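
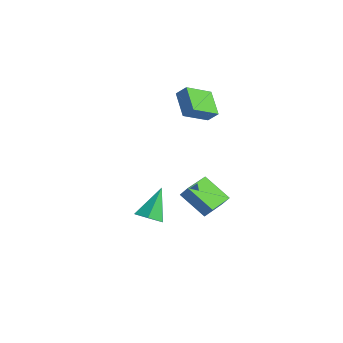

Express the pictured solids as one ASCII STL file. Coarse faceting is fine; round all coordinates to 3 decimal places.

solid 
facet normal -0.822 -0.124 0.555
outer loop
vertex 0.694 1.144 -2.443
vertex 0.287 3.011 -2.628
vertex 0.245 0.977 -3.145
endloop
endfacet
facet normal 0.212 -0.973 0.096
outer loop
vertex 1.913 1.229 -4.272
vertex 0.694 1.144 -2.443
vertex 0.245 0.977 -3.145
endloop
endfacet
facet normal -0.822 -0.124 0.556
outer loop
vertex 0.245 0.977 -3.145
vertex 0.287 3.011 -2.628
vertex -0.163 2.844 -3.33
endloop
endfacet
facet normal -0.528 -0.197 -0.826
outer loop
vertex -0.163 2.844 -3.33
vertex 1.913 1.229 -4.272
vertex 0.245 0.977 -3.145
endloop
endfacet
facet normal 0.528 0.197 0.826
outer loop
vertex 0.694 1.144 -2.443
vertex 1.955 3.263 -3.755
vertex 0.287 3.011 -2.628
endloop
endfacet
facet normal 0.212 -0.973 0.096
outer loop
vertex 2.363 1.396 -3.57
vertex 0.694 1.144 -2.443
vertex 1.913 1.229 -4.272
endloop
endfacet
facet normal 0.528 0.197 0.826
outer loop
vertex 2.363 1.396 -3.57
vertex 1.955 3.263 -3.755
vertex 0.694 1.144 -2.443
endloop
endfacet
facet normal -0.212 0.973 -0.096
outer loop
vertex 0.287 3.011 -2.628
vertex 1.955 3.263 -3.755
vertex -0.163 2.844 -3.33
endloop
endfacet
facet normal -0.528 -0.197 -0.826
outer loop
vertex 1.506 3.096 -4.457
vertex 1.913 1.229 -4.272
vertex -0.163 2.844 -3.33
endloop
endfacet
facet normal -0.212 0.973 -0.096
outer loop
vertex -0.163 2.844 -3.33
vertex 1.955 3.263 -3.755
vertex 1.506 3.096 -4.457
endloop
endfacet
facet normal 0.822 0.124 -0.556
outer loop
vertex 1.506 3.096 -4.457
vertex 2.363 1.396 -3.57
vertex 1.913 1.229 -4.272
endloop
endfacet
facet normal 0.822 0.125 -0.555
outer loop
vertex 1.955 3.263 -3.755
vertex 2.363 1.396 -3.57
vertex 1.506 3.096 -4.457
endloop
endfacet
facet normal 0.167 -0.650 -0.741
outer loop
vertex 3.184 -3.424 -1.519
vertex 2.278 -3.558 -1.606
vertex 2.694 -2.897 -2.092
endloop
endfacet
facet normal 0.717 0.696 0.027
outer loop
vertex 3.184 -3.424 -1.519
vertex 2.694 -2.897 -2.092
vertex 1.922 -2.182 -0.034
endloop
endfacet
facet normal 0.167 -0.650 -0.741
outer loop
vertex 2.694 -2.897 -2.092
vertex 2.278 -3.558 -1.606
vertex 1.788 -3.031 -2.179
endloop
endfacet
facet normal -0.102 0.927 -0.361
outer loop
vertex 2.694 -2.897 -2.092
vertex 1.788 -3.031 -2.179
vertex 1.922 -2.182 -0.034
endloop
endfacet
facet normal 0.168 -0.650 -0.741
outer loop
vertex 1.788 -3.031 -2.179
vertex 2.278 -3.558 -1.606
vertex 1.372 -3.692 -1.694
endloop
endfacet
facet normal -0.879 0.460 -0.127
outer loop
vertex 1.788 -3.031 -2.179
vertex 1.372 -3.692 -1.694
vertex 1.922 -2.182 -0.034
endloop
endfacet
facet normal 0.168 -0.649 -0.742
outer loop
vertex 1.372 -3.692 -1.694
vertex 2.278 -3.558 -1.606
vertex 1.862 -4.22 -1.121
endloop
endfacet
facet normal -0.836 -0.239 0.494
outer loop
vertex 1.372 -3.692 -1.694
vertex 1.862 -4.22 -1.121
vertex 1.922 -2.182 -0.034
endloop
endfacet
facet normal 0.167 -0.649 -0.742
outer loop
vertex 1.862 -4.22 -1.121
vertex 2.278 -3.558 -1.606
vertex 2.768 -4.086 -1.034
endloop
endfacet
facet normal -0.015 -0.470 0.882
outer loop
vertex 1.862 -4.22 -1.121
vertex 2.768 -4.086 -1.034
vertex 1.922 -2.182 -0.034
endloop
endfacet
facet normal 0.167 -0.649 -0.742
outer loop
vertex 2.768 -4.086 -1.034
vertex 2.278 -3.558 -1.606
vertex 3.184 -3.424 -1.519
endloop
endfacet
facet normal 0.761 -0.003 0.649
outer loop
vertex 2.768 -4.086 -1.034
vertex 3.184 -3.424 -1.519
vertex 1.922 -2.182 -0.034
endloop
endfacet
facet normal -0.746 0.462 0.480
outer loop
vertex -1.176 2.124 4.111
vertex -0.606 2.366 4.764
vertex -0.781 3.738 3.169
endloop
endfacet
facet normal -0.633 -0.269 -0.726
outer loop
vertex 0.546 2.914 2.316
vertex -1.176 2.124 4.111
vertex -0.781 3.738 3.169
endloop
endfacet
facet normal -0.745 0.463 0.480
outer loop
vertex -0.781 3.738 3.169
vertex -0.606 2.366 4.764
vertex -0.211 3.979 3.822
endloop
endfacet
facet normal 0.208 0.845 -0.493
outer loop
vertex -0.211 3.979 3.822
vertex 0.546 2.914 2.316
vertex -0.781 3.738 3.169
endloop
endfacet
facet normal -0.207 -0.845 0.494
outer loop
vertex -1.176 2.124 4.111
vertex 0.721 1.542 3.911
vertex -0.606 2.366 4.764
endloop
endfacet
facet normal -0.633 -0.269 -0.726
outer loop
vertex 0.151 1.301 3.258
vertex -1.176 2.124 4.111
vertex 0.546 2.914 2.316
endloop
endfacet
facet normal -0.207 -0.845 0.493
outer loop
vertex 0.151 1.301 3.258
vertex 0.721 1.542 3.911
vertex -1.176 2.124 4.111
endloop
endfacet
facet normal 0.633 0.269 0.726
outer loop
vertex -0.606 2.366 4.764
vertex 0.721 1.542 3.911
vertex -0.211 3.979 3.822
endloop
endfacet
facet normal 0.207 0.845 -0.494
outer loop
vertex 1.116 3.156 2.969
vertex 0.546 2.914 2.316
vertex -0.211 3.979 3.822
endloop
endfacet
facet normal 0.633 0.269 0.726
outer loop
vertex -0.211 3.979 3.822
vertex 0.721 1.542 3.911
vertex 1.116 3.156 2.969
endloop
endfacet
facet normal 0.746 -0.463 -0.479
outer loop
vertex 1.116 3.156 2.969
vertex 0.151 1.301 3.258
vertex 0.546 2.914 2.316
endloop
endfacet
facet normal 0.745 -0.463 -0.480
outer loop
vertex 0.721 1.542 3.911
vertex 0.151 1.301 3.258
vertex 1.116 3.156 2.969
endloop
endfacet

endsolid


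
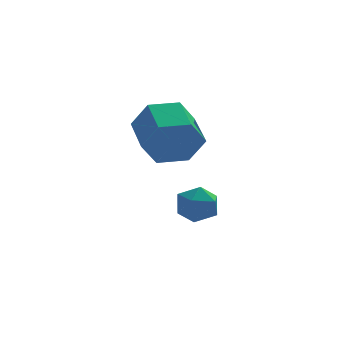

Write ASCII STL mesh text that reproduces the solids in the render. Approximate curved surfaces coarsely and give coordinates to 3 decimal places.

solid 
facet normal -0.305 0.494 0.814
outer loop
vertex -3.066 -1.513 -2.376
vertex -3.618 -2.048 -2.258
vertex -2.914 -2.139 -1.939
endloop
endfacet
facet normal 0.395 0.588 0.706
outer loop
vertex -3.066 -1.513 -2.376
vertex -2.914 -2.139 -1.939
vertex -2.385 -1.882 -2.449
endloop
endfacet
facet normal 0.480 0.875 0.059
outer loop
vertex -3.066 -1.513 -2.376
vertex -2.385 -1.882 -2.449
vertex -2.762 -1.632 -3.082
endloop
endfacet
facet normal -0.166 0.958 -0.233
outer loop
vertex -3.066 -1.513 -2.376
vertex -2.762 -1.632 -3.082
vertex -3.524 -1.735 -2.964
endloop
endfacet
facet normal -0.650 0.723 0.234
outer loop
vertex -3.066 -1.513 -2.376
vertex -3.524 -1.735 -2.964
vertex -3.618 -2.048 -2.258
endloop
endfacet
facet normal 0.706 -0.054 0.706
outer loop
vertex -2.385 -1.882 -2.449
vertex -2.914 -2.139 -1.939
vertex -2.516 -2.645 -2.376
endloop
endfacet
facet normal -0.426 -0.207 0.881
outer loop
vertex -2.914 -2.139 -1.939
vertex -3.618 -2.048 -2.258
vertex -3.278 -2.748 -2.258
endloop
endfacet
facet normal -0.985 0.163 -0.059
outer loop
vertex -3.618 -2.048 -2.258
vertex -3.524 -1.735 -2.964
vertex -3.655 -2.498 -2.891
endloop
endfacet
facet normal -0.200 0.546 -0.814
outer loop
vertex -3.524 -1.735 -2.964
vertex -2.762 -1.632 -3.082
vertex -3.126 -2.241 -3.401
endloop
endfacet
facet normal 0.845 0.411 -0.341
outer loop
vertex -2.762 -1.632 -3.082
vertex -2.385 -1.882 -2.449
vertex -2.422 -2.332 -3.082
endloop
endfacet
facet normal 0.166 -0.958 0.233
outer loop
vertex -2.974 -2.867 -2.964
vertex -2.516 -2.645 -2.376
vertex -3.278 -2.748 -2.258
endloop
endfacet
facet normal -0.480 -0.875 -0.059
outer loop
vertex -2.974 -2.867 -2.964
vertex -3.278 -2.748 -2.258
vertex -3.655 -2.498 -2.891
endloop
endfacet
facet normal -0.395 -0.588 -0.706
outer loop
vertex -2.974 -2.867 -2.964
vertex -3.655 -2.498 -2.891
vertex -3.126 -2.241 -3.401
endloop
endfacet
facet normal 0.305 -0.494 -0.814
outer loop
vertex -2.974 -2.867 -2.964
vertex -3.126 -2.241 -3.401
vertex -2.422 -2.332 -3.082
endloop
endfacet
facet normal 0.650 -0.723 -0.234
outer loop
vertex -2.974 -2.867 -2.964
vertex -2.422 -2.332 -3.082
vertex -2.516 -2.645 -2.376
endloop
endfacet
facet normal 0.200 -0.546 0.814
outer loop
vertex -3.278 -2.748 -2.258
vertex -2.516 -2.645 -2.376
vertex -2.914 -2.139 -1.939
endloop
endfacet
facet normal -0.845 -0.411 0.341
outer loop
vertex -3.655 -2.498 -2.891
vertex -3.278 -2.748 -2.258
vertex -3.618 -2.048 -2.258
endloop
endfacet
facet normal -0.706 0.054 -0.706
outer loop
vertex -3.126 -2.241 -3.401
vertex -3.655 -2.498 -2.891
vertex -3.524 -1.735 -2.964
endloop
endfacet
facet normal 0.426 0.207 -0.881
outer loop
vertex -2.422 -2.332 -3.082
vertex -3.126 -2.241 -3.401
vertex -2.762 -1.632 -3.082
endloop
endfacet
facet normal 0.985 -0.163 0.059
outer loop
vertex -2.516 -2.645 -2.376
vertex -2.422 -2.332 -3.082
vertex -2.385 -1.882 -2.449
endloop
endfacet
facet normal 0.143 -0.945 -0.295
outer loop
vertex -3.352 -3.658 1.234
vertex -3.854 -3.474 0.4
vertex -2.874 -3.335 0.43
endloop
endfacet
facet normal 0.864 -0.026 0.503
outer loop
vertex -3.352 -3.658 1.234
vertex -2.874 -3.335 0.43
vertex -3.565 -2.25 1.673
endloop
endfacet
facet normal 0.864 -0.026 0.503
outer loop
vertex -3.565 -2.25 1.673
vertex -2.874 -3.335 0.43
vertex -3.087 -1.927 0.869
endloop
endfacet
facet normal -0.143 0.945 0.295
outer loop
vertex -3.565 -2.25 1.673
vertex -3.087 -1.927 0.869
vertex -4.066 -2.066 0.84
endloop
endfacet
facet normal 0.143 -0.945 -0.294
outer loop
vertex -2.874 -3.335 0.43
vertex -3.854 -3.474 0.4
vertex -3.375 -3.151 -0.404
endloop
endfacet
facet normal 0.851 0.269 -0.452
outer loop
vertex -2.874 -3.335 0.43
vertex -3.375 -3.151 -0.404
vertex -3.087 -1.927 0.869
endloop
endfacet
facet normal 0.851 0.269 -0.452
outer loop
vertex -3.087 -1.927 0.869
vertex -3.375 -3.151 -0.404
vertex -3.588 -1.743 0.035
endloop
endfacet
facet normal -0.143 0.945 0.294
outer loop
vertex -3.087 -1.927 0.869
vertex -3.588 -1.743 0.035
vertex -4.066 -2.066 0.84
endloop
endfacet
facet normal 0.143 -0.945 -0.295
outer loop
vertex -3.375 -3.151 -0.404
vertex -3.854 -3.474 0.4
vertex -4.355 -3.29 -0.433
endloop
endfacet
facet normal -0.014 0.296 -0.955
outer loop
vertex -3.375 -3.151 -0.404
vertex -4.355 -3.29 -0.433
vertex -3.588 -1.743 0.035
endloop
endfacet
facet normal -0.014 0.296 -0.955
outer loop
vertex -3.588 -1.743 0.035
vertex -4.355 -3.29 -0.433
vertex -4.568 -1.882 0.006
endloop
endfacet
facet normal -0.143 0.945 0.294
outer loop
vertex -3.588 -1.743 0.035
vertex -4.568 -1.882 0.006
vertex -4.066 -2.066 0.84
endloop
endfacet
facet normal 0.143 -0.945 -0.295
outer loop
vertex -4.355 -3.29 -0.433
vertex -3.854 -3.474 0.4
vertex -4.833 -3.613 0.371
endloop
endfacet
facet normal -0.864 0.026 -0.503
outer loop
vertex -4.355 -3.29 -0.433
vertex -4.833 -3.613 0.371
vertex -4.568 -1.882 0.006
endloop
endfacet
facet normal -0.864 0.026 -0.503
outer loop
vertex -4.568 -1.882 0.006
vertex -4.833 -3.613 0.371
vertex -5.046 -2.205 0.81
endloop
endfacet
facet normal -0.143 0.945 0.295
outer loop
vertex -4.568 -1.882 0.006
vertex -5.046 -2.205 0.81
vertex -4.066 -2.066 0.84
endloop
endfacet
facet normal 0.143 -0.945 -0.294
outer loop
vertex -4.833 -3.613 0.371
vertex -3.854 -3.474 0.4
vertex -4.332 -3.797 1.205
endloop
endfacet
facet normal -0.851 -0.269 0.452
outer loop
vertex -4.833 -3.613 0.371
vertex -4.332 -3.797 1.205
vertex -5.046 -2.205 0.81
endloop
endfacet
facet normal -0.851 -0.269 0.452
outer loop
vertex -5.046 -2.205 0.81
vertex -4.332 -3.797 1.205
vertex -4.545 -2.389 1.644
endloop
endfacet
facet normal -0.143 0.945 0.294
outer loop
vertex -5.046 -2.205 0.81
vertex -4.545 -2.389 1.644
vertex -4.066 -2.066 0.84
endloop
endfacet
facet normal 0.143 -0.945 -0.294
outer loop
vertex -4.332 -3.797 1.205
vertex -3.854 -3.474 0.4
vertex -3.352 -3.658 1.234
endloop
endfacet
facet normal 0.014 -0.296 0.955
outer loop
vertex -4.332 -3.797 1.205
vertex -3.352 -3.658 1.234
vertex -4.545 -2.389 1.644
endloop
endfacet
facet normal 0.014 -0.296 0.955
outer loop
vertex -4.545 -2.389 1.644
vertex -3.352 -3.658 1.234
vertex -3.565 -2.25 1.673
endloop
endfacet
facet normal -0.143 0.945 0.295
outer loop
vertex -4.545 -2.389 1.644
vertex -3.565 -2.25 1.673
vertex -4.066 -2.066 0.84
endloop
endfacet

endsolid


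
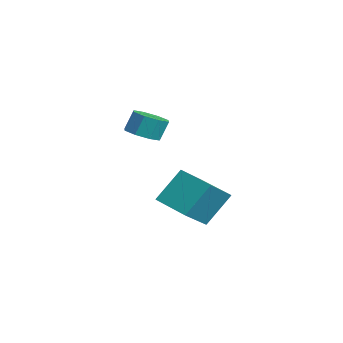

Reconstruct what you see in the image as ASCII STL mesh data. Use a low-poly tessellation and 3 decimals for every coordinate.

solid 
facet normal -0.846 -0.459 0.272
outer loop
vertex 2.035 3.314 2.446
vertex 0.978 4.609 1.346
vertex 2.179 2.158 0.945
endloop
endfacet
facet normal 0.528 -0.648 0.549
outer loop
vertex 3.642 2.951 0.474
vertex 2.035 3.314 2.446
vertex 2.179 2.158 0.945
endloop
endfacet
facet normal -0.846 -0.459 0.273
outer loop
vertex 2.179 2.158 0.945
vertex 0.978 4.609 1.346
vertex 1.122 3.452 -0.154
endloop
endfacet
facet normal 0.076 -0.609 -0.790
outer loop
vertex 1.122 3.452 -0.154
vertex 3.642 2.951 0.474
vertex 2.179 2.158 0.945
endloop
endfacet
facet normal -0.076 0.609 0.790
outer loop
vertex 2.035 3.314 2.446
vertex 2.441 5.402 0.875
vertex 0.978 4.609 1.346
endloop
endfacet
facet normal 0.528 -0.647 0.550
outer loop
vertex 3.498 4.108 1.974
vertex 2.035 3.314 2.446
vertex 3.642 2.951 0.474
endloop
endfacet
facet normal -0.076 0.609 0.790
outer loop
vertex 3.498 4.108 1.974
vertex 2.441 5.402 0.875
vertex 2.035 3.314 2.446
endloop
endfacet
facet normal -0.528 0.647 -0.550
outer loop
vertex 0.978 4.609 1.346
vertex 2.441 5.402 0.875
vertex 1.122 3.452 -0.154
endloop
endfacet
facet normal 0.076 -0.609 -0.790
outer loop
vertex 2.585 4.246 -0.626
vertex 3.642 2.951 0.474
vertex 1.122 3.452 -0.154
endloop
endfacet
facet normal -0.529 0.647 -0.549
outer loop
vertex 1.122 3.452 -0.154
vertex 2.441 5.402 0.875
vertex 2.585 4.246 -0.626
endloop
endfacet
facet normal 0.846 0.459 -0.273
outer loop
vertex 2.585 4.246 -0.626
vertex 3.498 4.108 1.974
vertex 3.642 2.951 0.474
endloop
endfacet
facet normal 0.846 0.459 -0.273
outer loop
vertex 2.441 5.402 0.875
vertex 3.498 4.108 1.974
vertex 2.585 4.246 -0.626
endloop
endfacet
facet normal 0.035 -0.389 -0.921
outer loop
vertex -1.92 2.593 3.278
vertex -2.58 3.12 3.03
vertex -1.702 3.183 3.037
endloop
endfacet
facet normal 0.946 -0.285 0.157
outer loop
vertex -1.92 2.593 3.278
vertex -1.702 3.183 3.037
vertex -1.96 3.034 4.318
endloop
endfacet
facet normal 0.946 -0.285 0.157
outer loop
vertex -1.96 3.034 4.318
vertex -1.702 3.183 3.037
vertex -1.742 3.624 4.076
endloop
endfacet
facet normal -0.035 0.390 0.920
outer loop
vertex -1.96 3.034 4.318
vertex -1.742 3.624 4.076
vertex -2.62 3.56 4.07
endloop
endfacet
facet normal 0.035 -0.390 -0.920
outer loop
vertex -1.702 3.183 3.037
vertex -2.58 3.12 3.03
vertex -1.999 3.736 2.791
endloop
endfacet
facet normal 0.897 0.418 -0.143
outer loop
vertex -1.702 3.183 3.037
vertex -1.999 3.736 2.791
vertex -1.742 3.624 4.076
endloop
endfacet
facet normal 0.897 0.418 -0.143
outer loop
vertex -1.742 3.624 4.076
vertex -1.999 3.736 2.791
vertex -2.039 4.177 3.831
endloop
endfacet
facet normal -0.035 0.389 0.921
outer loop
vertex -1.742 3.624 4.076
vertex -2.039 4.177 3.831
vertex -2.62 3.56 4.07
endloop
endfacet
facet normal 0.035 -0.390 -0.920
outer loop
vertex -1.999 3.736 2.791
vertex -2.58 3.12 3.03
vertex -2.636 3.927 2.686
endloop
endfacet
facet normal 0.322 0.876 -0.359
outer loop
vertex -1.999 3.736 2.791
vertex -2.636 3.927 2.686
vertex -2.039 4.177 3.831
endloop
endfacet
facet normal 0.322 0.876 -0.359
outer loop
vertex -2.039 4.177 3.831
vertex -2.636 3.927 2.686
vertex -2.676 4.368 3.725
endloop
endfacet
facet normal -0.036 0.390 0.920
outer loop
vertex -2.039 4.177 3.831
vertex -2.676 4.368 3.725
vertex -2.62 3.56 4.07
endloop
endfacet
facet normal 0.035 -0.390 -0.920
outer loop
vertex -2.636 3.927 2.686
vertex -2.58 3.12 3.03
vertex -3.24 3.646 2.782
endloop
endfacet
facet normal -0.440 0.821 -0.365
outer loop
vertex -2.636 3.927 2.686
vertex -3.24 3.646 2.782
vertex -2.676 4.368 3.725
endloop
endfacet
facet normal -0.440 0.820 -0.365
outer loop
vertex -2.676 4.368 3.725
vertex -3.24 3.646 2.782
vertex -3.28 4.087 3.822
endloop
endfacet
facet normal -0.034 0.390 0.920
outer loop
vertex -2.676 4.368 3.725
vertex -3.28 4.087 3.822
vertex -2.62 3.56 4.07
endloop
endfacet
facet normal 0.035 -0.390 -0.920
outer loop
vertex -3.24 3.646 2.782
vertex -2.58 3.12 3.03
vertex -3.458 3.056 3.024
endloop
endfacet
facet normal -0.946 0.285 -0.157
outer loop
vertex -3.24 3.646 2.782
vertex -3.458 3.056 3.024
vertex -3.28 4.087 3.822
endloop
endfacet
facet normal -0.945 0.285 -0.157
outer loop
vertex -3.28 4.087 3.822
vertex -3.458 3.056 3.024
vertex -3.498 3.497 4.063
endloop
endfacet
facet normal -0.035 0.389 0.921
outer loop
vertex -3.28 4.087 3.822
vertex -3.498 3.497 4.063
vertex -2.62 3.56 4.07
endloop
endfacet
facet normal 0.035 -0.389 -0.921
outer loop
vertex -3.458 3.056 3.024
vertex -2.58 3.12 3.03
vertex -3.161 2.503 3.269
endloop
endfacet
facet normal -0.897 -0.418 0.143
outer loop
vertex -3.458 3.056 3.024
vertex -3.161 2.503 3.269
vertex -3.498 3.497 4.063
endloop
endfacet
facet normal -0.897 -0.418 0.143
outer loop
vertex -3.498 3.497 4.063
vertex -3.161 2.503 3.269
vertex -3.201 2.944 4.309
endloop
endfacet
facet normal -0.035 0.390 0.920
outer loop
vertex -3.498 3.497 4.063
vertex -3.201 2.944 4.309
vertex -2.62 3.56 4.07
endloop
endfacet
facet normal 0.036 -0.390 -0.920
outer loop
vertex -3.161 2.503 3.269
vertex -2.58 3.12 3.03
vertex -2.524 2.312 3.375
endloop
endfacet
facet normal -0.322 -0.876 0.359
outer loop
vertex -3.161 2.503 3.269
vertex -2.524 2.312 3.375
vertex -3.201 2.944 4.309
endloop
endfacet
facet normal -0.322 -0.876 0.359
outer loop
vertex -3.201 2.944 4.309
vertex -2.524 2.312 3.375
vertex -2.564 2.753 4.414
endloop
endfacet
facet normal -0.035 0.390 0.920
outer loop
vertex -3.201 2.944 4.309
vertex -2.564 2.753 4.414
vertex -2.62 3.56 4.07
endloop
endfacet
facet normal 0.034 -0.390 -0.920
outer loop
vertex -2.524 2.312 3.375
vertex -2.58 3.12 3.03
vertex -1.92 2.593 3.278
endloop
endfacet
facet normal 0.440 -0.820 0.365
outer loop
vertex -2.524 2.312 3.375
vertex -1.92 2.593 3.278
vertex -2.564 2.753 4.414
endloop
endfacet
facet normal 0.440 -0.821 0.365
outer loop
vertex -2.564 2.753 4.414
vertex -1.92 2.593 3.278
vertex -1.96 3.034 4.318
endloop
endfacet
facet normal -0.035 0.390 0.920
outer loop
vertex -2.564 2.753 4.414
vertex -1.96 3.034 4.318
vertex -2.62 3.56 4.07
endloop
endfacet

endsolid


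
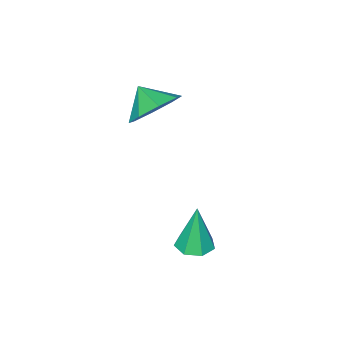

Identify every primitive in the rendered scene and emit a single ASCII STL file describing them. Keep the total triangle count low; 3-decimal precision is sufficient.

solid 
facet normal 0.006 0.782 -0.623
outer loop
vertex 2.469 0.538 1.516
vertex 2.073 -0.066 0.754
vertex 1.666 0.539 1.51
endloop
endfacet
facet normal -0.008 -0.045 0.999
outer loop
vertex 2.469 0.538 1.516
vertex 1.666 0.539 1.51
vertex 2.067 -0.934 1.446
endloop
endfacet
facet normal 0.005 0.782 -0.623
outer loop
vertex 1.666 0.539 1.51
vertex 2.073 -0.066 0.754
vertex 1.101 0.185 1.061
endloop
endfacet
facet normal -0.539 -0.182 0.822
outer loop
vertex 1.666 0.539 1.51
vertex 1.101 0.185 1.061
vertex 2.067 -0.934 1.446
endloop
endfacet
facet normal 0.005 0.782 -0.624
outer loop
vertex 1.101 0.185 1.061
vertex 2.073 -0.066 0.754
vertex 1.105 -0.316 0.433
endloop
endfacet
facet normal -0.756 -0.514 0.405
outer loop
vertex 1.101 0.185 1.061
vertex 1.105 -0.316 0.433
vertex 2.067 -0.934 1.446
endloop
endfacet
facet normal 0.004 0.783 -0.623
outer loop
vertex 1.105 -0.316 0.433
vertex 2.073 -0.066 0.754
vertex 1.676 -0.67 -0.008
endloop
endfacet
facet normal -0.533 -0.846 -0.010
outer loop
vertex 1.105 -0.316 0.433
vertex 1.676 -0.67 -0.008
vertex 2.067 -0.934 1.446
endloop
endfacet
facet normal 0.005 0.782 -0.623
outer loop
vertex 1.676 -0.67 -0.008
vertex 2.073 -0.066 0.754
vertex 2.48 -0.67 -0.002
endloop
endfacet
facet normal 0.001 -0.984 -0.179
outer loop
vertex 1.676 -0.67 -0.008
vertex 2.48 -0.67 -0.002
vertex 2.067 -0.934 1.446
endloop
endfacet
facet normal 0.006 0.783 -0.622
outer loop
vertex 2.48 -0.67 -0.002
vertex 2.073 -0.066 0.754
vertex 3.045 -0.317 0.447
endloop
endfacet
facet normal 0.531 -0.847 -0.003
outer loop
vertex 2.48 -0.67 -0.002
vertex 3.045 -0.317 0.447
vertex 2.067 -0.934 1.446
endloop
endfacet
facet normal 0.005 0.782 -0.623
outer loop
vertex 3.045 -0.317 0.447
vertex 2.073 -0.066 0.754
vertex 3.041 0.184 1.076
endloop
endfacet
facet normal 0.749 -0.515 0.415
outer loop
vertex 3.045 -0.317 0.447
vertex 3.041 0.184 1.076
vertex 2.067 -0.934 1.446
endloop
endfacet
facet normal 0.005 0.782 -0.623
outer loop
vertex 3.041 0.184 1.076
vertex 2.073 -0.066 0.754
vertex 2.469 0.538 1.516
endloop
endfacet
facet normal 0.526 -0.183 0.831
outer loop
vertex 3.041 0.184 1.076
vertex 2.469 0.538 1.516
vertex 2.067 -0.934 1.446
endloop
endfacet
facet normal 0.059 0.006 -0.998
outer loop
vertex 3.639 2.994 -3.982
vertex 2.966 2.806 -4.023
vertex 3.239 3.45 -4.003
endloop
endfacet
facet normal 0.691 0.623 0.366
outer loop
vertex 3.639 2.994 -3.982
vertex 3.239 3.45 -4.003
vertex 2.854 2.794 -2.157
endloop
endfacet
facet normal 0.059 0.006 -0.998
outer loop
vertex 3.239 3.45 -4.003
vertex 2.966 2.806 -4.023
vertex 2.633 3.421 -4.039
endloop
endfacet
facet normal -0.064 0.944 0.322
outer loop
vertex 3.239 3.45 -4.003
vertex 2.633 3.421 -4.039
vertex 2.854 2.794 -2.157
endloop
endfacet
facet normal 0.061 0.007 -0.998
outer loop
vertex 2.633 3.421 -4.039
vertex 2.966 2.806 -4.023
vertex 2.278 2.929 -4.064
endloop
endfacet
facet normal -0.786 0.553 0.277
outer loop
vertex 2.633 3.421 -4.039
vertex 2.278 2.929 -4.064
vertex 2.854 2.794 -2.157
endloop
endfacet
facet normal 0.060 0.005 -0.998
outer loop
vertex 2.278 2.929 -4.064
vertex 2.966 2.806 -4.023
vertex 2.441 2.344 -4.057
endloop
endfacet
facet normal -0.930 -0.256 0.263
outer loop
vertex 2.278 2.929 -4.064
vertex 2.441 2.344 -4.057
vertex 2.854 2.794 -2.157
endloop
endfacet
facet normal 0.058 0.007 -0.998
outer loop
vertex 2.441 2.344 -4.057
vertex 2.966 2.806 -4.023
vertex 2.999 2.107 -4.026
endloop
endfacet
facet normal -0.388 -0.875 0.291
outer loop
vertex 2.441 2.344 -4.057
vertex 2.999 2.107 -4.026
vertex 2.854 2.794 -2.157
endloop
endfacet
facet normal 0.060 0.007 -0.998
outer loop
vertex 2.999 2.107 -4.026
vertex 2.966 2.806 -4.023
vertex 3.532 2.396 -3.992
endloop
endfacet
facet normal 0.431 -0.835 0.341
outer loop
vertex 2.999 2.107 -4.026
vertex 3.532 2.396 -3.992
vertex 2.854 2.794 -2.157
endloop
endfacet
facet normal 0.059 0.006 -0.998
outer loop
vertex 3.532 2.396 -3.992
vertex 2.966 2.806 -4.023
vertex 3.639 2.994 -3.982
endloop
endfacet
facet normal 0.912 -0.169 0.374
outer loop
vertex 3.532 2.396 -3.992
vertex 3.639 2.994 -3.982
vertex 2.854 2.794 -2.157
endloop
endfacet

endsolid


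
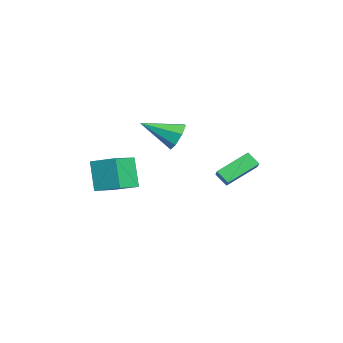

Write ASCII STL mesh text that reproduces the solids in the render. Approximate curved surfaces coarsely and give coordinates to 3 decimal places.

solid 
facet normal 0.045 0.903 -0.428
outer loop
vertex -3.009 -0.118 -2.276
vertex -3.355 0.229 -1.581
vertex -2.533 0.104 -1.758
endloop
endfacet
facet normal 0.694 -0.614 -0.375
outer loop
vertex -3.009 -0.118 -2.276
vertex -2.533 0.104 -1.758
vertex -3.445 -1.549 -0.739
endloop
endfacet
facet normal 0.045 0.903 -0.427
outer loop
vertex -2.533 0.104 -1.758
vertex -3.355 0.229 -1.581
vertex -2.676 0.419 -1.107
endloop
endfacet
facet normal 0.897 -0.288 0.336
outer loop
vertex -2.533 0.104 -1.758
vertex -2.676 0.419 -1.107
vertex -3.445 -1.549 -0.739
endloop
endfacet
facet normal 0.046 0.903 -0.428
outer loop
vertex -2.676 0.419 -1.107
vertex -3.355 0.229 -1.581
vertex -3.33 0.592 -0.813
endloop
endfacet
facet normal 0.412 0.009 0.911
outer loop
vertex -2.676 0.419 -1.107
vertex -3.33 0.592 -0.813
vertex -3.445 -1.549 -0.739
endloop
endfacet
facet normal 0.045 0.903 -0.428
outer loop
vertex -3.33 0.592 -0.813
vertex -3.355 0.229 -1.581
vertex -4.003 0.491 -1.097
endloop
endfacet
facet normal -0.395 0.053 0.917
outer loop
vertex -3.33 0.592 -0.813
vertex -4.003 0.491 -1.097
vertex -3.445 -1.549 -0.739
endloop
endfacet
facet normal 0.046 0.903 -0.428
outer loop
vertex -4.003 0.491 -1.097
vertex -3.355 0.229 -1.581
vertex -4.188 0.193 -1.746
endloop
endfacet
facet normal -0.918 -0.190 0.349
outer loop
vertex -4.003 0.491 -1.097
vertex -4.188 0.193 -1.746
vertex -3.445 -1.549 -0.739
endloop
endfacet
facet normal 0.046 0.903 -0.428
outer loop
vertex -4.188 0.193 -1.746
vertex -3.355 0.229 -1.581
vertex -3.746 -0.078 -2.271
endloop
endfacet
facet normal -0.762 -0.536 -0.365
outer loop
vertex -4.188 0.193 -1.746
vertex -3.746 -0.078 -2.271
vertex -3.445 -1.549 -0.739
endloop
endfacet
facet normal 0.046 0.903 -0.428
outer loop
vertex -3.746 -0.078 -2.271
vertex -3.355 0.229 -1.581
vertex -3.009 -0.118 -2.276
endloop
endfacet
facet normal -0.044 -0.725 -0.687
outer loop
vertex -3.746 -0.078 -2.271
vertex -3.009 -0.118 -2.276
vertex -3.445 -1.549 -0.739
endloop
endfacet
facet normal -0.816 -0.029 -0.577
outer loop
vertex -3.074 3.421 -2.738
vertex -2.707 3.929 -3.282
vertex -2.394 1.974 -3.628
endloop
endfacet
facet normal -0.442 -0.611 0.656
outer loop
vertex -1.333 2.011 -2.878
vertex -3.074 3.421 -2.738
vertex -2.394 1.974 -3.628
endloop
endfacet
facet normal -0.816 -0.029 -0.577
outer loop
vertex -2.394 1.974 -3.628
vertex -2.707 3.929 -3.282
vertex -2.027 2.481 -4.172
endloop
endfacet
facet normal 0.371 -0.791 -0.486
outer loop
vertex -2.027 2.481 -4.172
vertex -1.333 2.011 -2.878
vertex -2.394 1.974 -3.628
endloop
endfacet
facet normal -0.372 0.790 0.487
outer loop
vertex -3.074 3.421 -2.738
vertex -1.646 3.966 -2.532
vertex -2.707 3.929 -3.282
endloop
endfacet
facet normal -0.442 -0.611 0.656
outer loop
vertex -2.013 3.459 -1.988
vertex -3.074 3.421 -2.738
vertex -1.333 2.011 -2.878
endloop
endfacet
facet normal -0.372 0.791 0.486
outer loop
vertex -2.013 3.459 -1.988
vertex -1.646 3.966 -2.532
vertex -3.074 3.421 -2.738
endloop
endfacet
facet normal 0.443 0.611 -0.656
outer loop
vertex -2.707 3.929 -3.282
vertex -1.646 3.966 -2.532
vertex -2.027 2.481 -4.172
endloop
endfacet
facet normal 0.372 -0.790 -0.487
outer loop
vertex -0.966 2.519 -3.422
vertex -1.333 2.011 -2.878
vertex -2.027 2.481 -4.172
endloop
endfacet
facet normal 0.442 0.611 -0.656
outer loop
vertex -2.027 2.481 -4.172
vertex -1.646 3.966 -2.532
vertex -0.966 2.519 -3.422
endloop
endfacet
facet normal 0.816 0.028 0.577
outer loop
vertex -0.966 2.519 -3.422
vertex -2.013 3.459 -1.988
vertex -1.333 2.011 -2.878
endloop
endfacet
facet normal 0.816 0.029 0.577
outer loop
vertex -1.646 3.966 -2.532
vertex -2.013 3.459 -1.988
vertex -0.966 2.519 -3.422
endloop
endfacet
facet normal -0.494 -0.125 0.861
outer loop
vertex 1.401 -2.541 -0.637
vertex 0.311 -1.731 -1.145
vertex 0.785 -3.697 -1.158
endloop
endfacet
facet normal 0.752 -0.559 0.350
outer loop
vertex 1.609 -3.489 -2.595
vertex 1.401 -2.541 -0.637
vertex 0.785 -3.697 -1.158
endloop
endfacet
facet normal -0.493 -0.125 0.861
outer loop
vertex 0.785 -3.697 -1.158
vertex 0.311 -1.731 -1.145
vertex -0.305 -2.887 -1.665
endloop
endfacet
facet normal -0.437 -0.820 -0.369
outer loop
vertex -0.305 -2.887 -1.665
vertex 1.609 -3.489 -2.595
vertex 0.785 -3.697 -1.158
endloop
endfacet
facet normal 0.437 0.820 0.369
outer loop
vertex 1.401 -2.541 -0.637
vertex 1.135 -1.523 -2.582
vertex 0.311 -1.731 -1.145
endloop
endfacet
facet normal 0.752 -0.558 0.350
outer loop
vertex 2.225 -2.333 -2.075
vertex 1.401 -2.541 -0.637
vertex 1.609 -3.489 -2.595
endloop
endfacet
facet normal 0.438 0.820 0.369
outer loop
vertex 2.225 -2.333 -2.075
vertex 1.135 -1.523 -2.582
vertex 1.401 -2.541 -0.637
endloop
endfacet
facet normal -0.752 0.558 -0.350
outer loop
vertex 0.311 -1.731 -1.145
vertex 1.135 -1.523 -2.582
vertex -0.305 -2.887 -1.665
endloop
endfacet
facet normal -0.437 -0.820 -0.369
outer loop
vertex 0.519 -2.679 -3.103
vertex 1.609 -3.489 -2.595
vertex -0.305 -2.887 -1.665
endloop
endfacet
facet normal -0.752 0.559 -0.350
outer loop
vertex -0.305 -2.887 -1.665
vertex 1.135 -1.523 -2.582
vertex 0.519 -2.679 -3.103
endloop
endfacet
facet normal 0.494 0.124 -0.861
outer loop
vertex 0.519 -2.679 -3.103
vertex 2.225 -2.333 -2.075
vertex 1.609 -3.489 -2.595
endloop
endfacet
facet normal 0.493 0.125 -0.861
outer loop
vertex 1.135 -1.523 -2.582
vertex 2.225 -2.333 -2.075
vertex 0.519 -2.679 -3.103
endloop
endfacet

endsolid


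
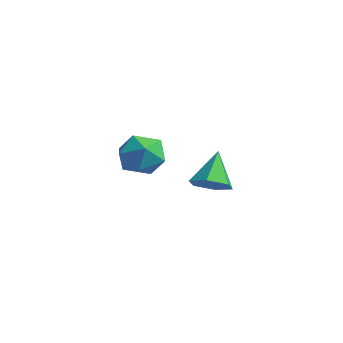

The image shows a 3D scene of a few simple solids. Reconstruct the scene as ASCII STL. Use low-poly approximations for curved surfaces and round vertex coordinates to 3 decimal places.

solid 
facet normal -0.267 0.396 0.878
outer loop
vertex -1.025 -2.272 1.134
vertex -0.648 -2.886 1.526
vertex -0.235 -2.202 1.343
endloop
endfacet
facet normal -0.182 0.906 0.383
outer loop
vertex -1.025 -2.272 1.134
vertex -0.235 -2.202 1.343
vertex -0.489 -1.942 0.608
endloop
endfacet
facet normal -0.625 0.764 -0.158
outer loop
vertex -1.025 -2.272 1.134
vertex -0.489 -1.942 0.608
vertex -1.06 -2.465 0.337
endloop
endfacet
facet normal -0.986 0.168 0.003
outer loop
vertex -1.025 -2.272 1.134
vertex -1.06 -2.465 0.337
vertex -1.158 -3.049 0.905
endloop
endfacet
facet normal -0.764 -0.059 0.643
outer loop
vertex -1.025 -2.272 1.134
vertex -1.158 -3.049 0.905
vertex -0.648 -2.886 1.526
endloop
endfacet
facet normal 0.486 0.863 0.137
outer loop
vertex -0.489 -1.942 0.608
vertex -0.235 -2.202 1.343
vertex 0.218 -2.351 0.675
endloop
endfacet
facet normal 0.348 0.041 0.937
outer loop
vertex -0.235 -2.202 1.343
vertex -0.648 -2.886 1.526
vertex 0.12 -2.935 1.243
endloop
endfacet
facet normal -0.455 -0.695 0.556
outer loop
vertex -0.648 -2.886 1.526
vertex -1.158 -3.049 0.905
vertex -0.451 -3.458 0.972
endloop
endfacet
facet normal -0.814 -0.329 -0.479
outer loop
vertex -1.158 -3.049 0.905
vertex -1.06 -2.465 0.337
vertex -0.705 -3.198 0.237
endloop
endfacet
facet normal -0.231 0.635 -0.737
outer loop
vertex -1.06 -2.465 0.337
vertex -0.489 -1.942 0.608
vertex -0.292 -2.514 0.054
endloop
endfacet
facet normal 0.986 -0.168 -0.003
outer loop
vertex 0.085 -3.128 0.446
vertex 0.218 -2.351 0.675
vertex 0.12 -2.935 1.243
endloop
endfacet
facet normal 0.625 -0.764 0.158
outer loop
vertex 0.085 -3.128 0.446
vertex 0.12 -2.935 1.243
vertex -0.451 -3.458 0.972
endloop
endfacet
facet normal 0.182 -0.906 -0.383
outer loop
vertex 0.085 -3.128 0.446
vertex -0.451 -3.458 0.972
vertex -0.705 -3.198 0.237
endloop
endfacet
facet normal 0.267 -0.396 -0.878
outer loop
vertex 0.085 -3.128 0.446
vertex -0.705 -3.198 0.237
vertex -0.292 -2.514 0.054
endloop
endfacet
facet normal 0.764 0.059 -0.643
outer loop
vertex 0.085 -3.128 0.446
vertex -0.292 -2.514 0.054
vertex 0.218 -2.351 0.675
endloop
endfacet
facet normal 0.814 0.329 0.479
outer loop
vertex 0.12 -2.935 1.243
vertex 0.218 -2.351 0.675
vertex -0.235 -2.202 1.343
endloop
endfacet
facet normal 0.231 -0.635 0.737
outer loop
vertex -0.451 -3.458 0.972
vertex 0.12 -2.935 1.243
vertex -0.648 -2.886 1.526
endloop
endfacet
facet normal -0.486 -0.863 -0.137
outer loop
vertex -0.705 -3.198 0.237
vertex -0.451 -3.458 0.972
vertex -1.158 -3.049 0.905
endloop
endfacet
facet normal -0.348 -0.041 -0.937
outer loop
vertex -0.292 -2.514 0.054
vertex -0.705 -3.198 0.237
vertex -1.06 -2.465 0.337
endloop
endfacet
facet normal 0.455 0.695 -0.556
outer loop
vertex 0.218 -2.351 0.675
vertex -0.292 -2.514 0.054
vertex -0.489 -1.942 0.608
endloop
endfacet
facet normal 0.371 -0.435 -0.820
outer loop
vertex -1.662 1.079 -1.508
vertex -2.324 0.869 -1.696
vertex -2.071 1.505 -1.919
endloop
endfacet
facet normal 0.524 0.796 0.303
outer loop
vertex -1.662 1.079 -1.508
vertex -2.071 1.505 -1.919
vertex -2.856 1.491 -0.524
endloop
endfacet
facet normal 0.372 -0.435 -0.820
outer loop
vertex -2.071 1.505 -1.919
vertex -2.324 0.869 -1.696
vertex -2.734 1.294 -2.108
endloop
endfacet
facet normal -0.264 0.954 -0.139
outer loop
vertex -2.071 1.505 -1.919
vertex -2.734 1.294 -2.108
vertex -2.856 1.491 -0.524
endloop
endfacet
facet normal 0.373 -0.435 -0.820
outer loop
vertex -2.734 1.294 -2.108
vertex -2.324 0.869 -1.696
vertex -2.986 0.658 -1.885
endloop
endfacet
facet normal -0.937 0.331 -0.113
outer loop
vertex -2.734 1.294 -2.108
vertex -2.986 0.658 -1.885
vertex -2.856 1.491 -0.524
endloop
endfacet
facet normal 0.373 -0.435 -0.820
outer loop
vertex -2.986 0.658 -1.885
vertex -2.324 0.869 -1.696
vertex -2.577 0.232 -1.473
endloop
endfacet
facet normal -0.822 -0.448 0.353
outer loop
vertex -2.986 0.658 -1.885
vertex -2.577 0.232 -1.473
vertex -2.856 1.491 -0.524
endloop
endfacet
facet normal 0.373 -0.435 -0.820
outer loop
vertex -2.577 0.232 -1.473
vertex -2.324 0.869 -1.696
vertex -1.915 0.443 -1.284
endloop
endfacet
facet normal -0.034 -0.606 0.795
outer loop
vertex -2.577 0.232 -1.473
vertex -1.915 0.443 -1.284
vertex -2.856 1.491 -0.524
endloop
endfacet
facet normal 0.371 -0.436 -0.820
outer loop
vertex -1.915 0.443 -1.284
vertex -2.324 0.869 -1.696
vertex -1.662 1.079 -1.508
endloop
endfacet
facet normal 0.639 0.016 0.769
outer loop
vertex -1.915 0.443 -1.284
vertex -1.662 1.079 -1.508
vertex -2.856 1.491 -0.524
endloop
endfacet

endsolid


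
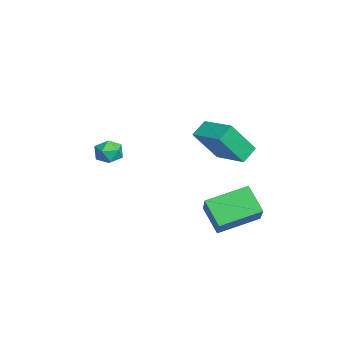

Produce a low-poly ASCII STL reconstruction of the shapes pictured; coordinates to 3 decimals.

solid 
facet normal -0.610 0.574 0.546
outer loop
vertex -1.356 1.453 2.045
vertex -0.043 2.502 2.409
vertex -1.77 2.517 0.465
endloop
endfacet
facet normal -0.763 -0.610 -0.211
outer loop
vertex -1.197 1.978 -0.049
vertex -1.356 1.453 2.045
vertex -1.77 2.517 0.465
endloop
endfacet
facet normal -0.610 0.574 0.546
outer loop
vertex -1.77 2.517 0.465
vertex -0.043 2.502 2.409
vertex -0.457 3.567 0.828
endloop
endfacet
facet normal -0.213 0.546 -0.810
outer loop
vertex -0.457 3.567 0.828
vertex -1.197 1.978 -0.049
vertex -1.77 2.517 0.465
endloop
endfacet
facet normal 0.212 -0.547 0.810
outer loop
vertex -1.356 1.453 2.045
vertex 0.53 1.963 1.895
vertex -0.043 2.502 2.409
endloop
endfacet
facet normal -0.764 -0.610 -0.211
outer loop
vertex -0.783 0.913 1.532
vertex -1.356 1.453 2.045
vertex -1.197 1.978 -0.049
endloop
endfacet
facet normal 0.212 -0.545 0.811
outer loop
vertex -0.783 0.913 1.532
vertex 0.53 1.963 1.895
vertex -1.356 1.453 2.045
endloop
endfacet
facet normal 0.764 0.610 0.211
outer loop
vertex -0.043 2.502 2.409
vertex 0.53 1.963 1.895
vertex -0.457 3.567 0.828
endloop
endfacet
facet normal -0.211 0.546 -0.811
outer loop
vertex 0.116 3.027 0.315
vertex -1.197 1.978 -0.049
vertex -0.457 3.567 0.828
endloop
endfacet
facet normal 0.764 0.610 0.211
outer loop
vertex -0.457 3.567 0.828
vertex 0.53 1.963 1.895
vertex 0.116 3.027 0.315
endloop
endfacet
facet normal 0.610 -0.574 -0.546
outer loop
vertex 0.116 3.027 0.315
vertex -0.783 0.913 1.532
vertex -1.197 1.978 -0.049
endloop
endfacet
facet normal 0.610 -0.574 -0.546
outer loop
vertex 0.53 1.963 1.895
vertex -0.783 0.913 1.532
vertex 0.116 3.027 0.315
endloop
endfacet
facet normal -0.428 0.885 -0.184
outer loop
vertex -3.858 -2.031 -1.418
vertex -4.52 -2.353 -1.425
vertex -4.246 -2.089 -0.795
endloop
endfacet
facet normal 0.170 0.966 0.196
outer loop
vertex -3.858 -2.031 -1.418
vertex -4.246 -2.089 -0.795
vertex -3.521 -2.218 -0.79
endloop
endfacet
facet normal 0.709 0.682 -0.177
outer loop
vertex -3.858 -2.031 -1.418
vertex -3.521 -2.218 -0.79
vertex -3.348 -2.561 -1.418
endloop
endfacet
facet normal 0.443 0.426 -0.789
outer loop
vertex -3.858 -2.031 -1.418
vertex -3.348 -2.561 -1.418
vertex -3.965 -2.645 -1.81
endloop
endfacet
facet normal -0.260 0.551 -0.793
outer loop
vertex -3.858 -2.031 -1.418
vertex -3.965 -2.645 -1.81
vertex -4.52 -2.353 -1.425
endloop
endfacet
facet normal 0.100 0.592 0.800
outer loop
vertex -3.521 -2.218 -0.79
vertex -4.246 -2.089 -0.795
vertex -3.975 -2.655 -0.41
endloop
endfacet
facet normal -0.868 0.460 0.185
outer loop
vertex -4.246 -2.089 -0.795
vertex -4.52 -2.353 -1.425
vertex -4.592 -2.739 -0.802
endloop
endfacet
facet normal -0.595 -0.077 -0.800
outer loop
vertex -4.52 -2.353 -1.425
vertex -3.965 -2.645 -1.81
vertex -4.419 -3.082 -1.43
endloop
endfacet
facet normal 0.542 -0.280 -0.793
outer loop
vertex -3.965 -2.645 -1.81
vertex -3.348 -2.561 -1.418
vertex -3.694 -3.211 -1.425
endloop
endfacet
facet normal 0.972 0.133 0.195
outer loop
vertex -3.348 -2.561 -1.418
vertex -3.521 -2.218 -0.79
vertex -3.42 -2.947 -0.795
endloop
endfacet
facet normal -0.443 -0.426 0.789
outer loop
vertex -4.082 -3.269 -0.802
vertex -3.975 -2.655 -0.41
vertex -4.592 -2.739 -0.802
endloop
endfacet
facet normal -0.709 -0.682 0.177
outer loop
vertex -4.082 -3.269 -0.802
vertex -4.592 -2.739 -0.802
vertex -4.419 -3.082 -1.43
endloop
endfacet
facet normal -0.170 -0.966 -0.196
outer loop
vertex -4.082 -3.269 -0.802
vertex -4.419 -3.082 -1.43
vertex -3.694 -3.211 -1.425
endloop
endfacet
facet normal 0.428 -0.885 0.184
outer loop
vertex -4.082 -3.269 -0.802
vertex -3.694 -3.211 -1.425
vertex -3.42 -2.947 -0.795
endloop
endfacet
facet normal 0.260 -0.551 0.793
outer loop
vertex -4.082 -3.269 -0.802
vertex -3.42 -2.947 -0.795
vertex -3.975 -2.655 -0.41
endloop
endfacet
facet normal -0.542 0.280 0.793
outer loop
vertex -4.592 -2.739 -0.802
vertex -3.975 -2.655 -0.41
vertex -4.246 -2.089 -0.795
endloop
endfacet
facet normal -0.972 -0.133 -0.195
outer loop
vertex -4.419 -3.082 -1.43
vertex -4.592 -2.739 -0.802
vertex -4.52 -2.353 -1.425
endloop
endfacet
facet normal -0.100 -0.592 -0.800
outer loop
vertex -3.694 -3.211 -1.425
vertex -4.419 -3.082 -1.43
vertex -3.965 -2.645 -1.81
endloop
endfacet
facet normal 0.868 -0.460 -0.185
outer loop
vertex -3.42 -2.947 -0.795
vertex -3.694 -3.211 -1.425
vertex -3.348 -2.561 -1.418
endloop
endfacet
facet normal 0.595 0.077 0.800
outer loop
vertex -3.975 -2.655 -0.41
vertex -3.42 -2.947 -0.795
vertex -3.521 -2.218 -0.79
endloop
endfacet
facet normal -0.754 0.006 -0.657
outer loop
vertex 0.116 1.329 -2.463
vertex -0.371 3.17 -1.888
vertex 1.006 1.882 -3.48
endloop
endfacet
facet normal 0.245 -0.925 -0.289
outer loop
vertex 2.551 1.87 -2.132
vertex 0.116 1.329 -2.463
vertex 1.006 1.882 -3.48
endloop
endfacet
facet normal -0.754 0.006 -0.657
outer loop
vertex 1.006 1.882 -3.48
vertex -0.371 3.17 -1.888
vertex 0.519 3.724 -2.904
endloop
endfacet
facet normal 0.610 0.379 -0.696
outer loop
vertex 0.519 3.724 -2.904
vertex 2.551 1.87 -2.132
vertex 1.006 1.882 -3.48
endloop
endfacet
facet normal -0.610 -0.379 0.696
outer loop
vertex 0.116 1.329 -2.463
vertex 1.174 3.158 -0.54
vertex -0.371 3.17 -1.888
endloop
endfacet
facet normal 0.245 -0.925 -0.290
outer loop
vertex 1.661 1.316 -1.116
vertex 0.116 1.329 -2.463
vertex 2.551 1.87 -2.132
endloop
endfacet
facet normal -0.610 -0.379 0.696
outer loop
vertex 1.661 1.316 -1.116
vertex 1.174 3.158 -0.54
vertex 0.116 1.329 -2.463
endloop
endfacet
facet normal -0.245 0.925 0.290
outer loop
vertex -0.371 3.17 -1.888
vertex 1.174 3.158 -0.54
vertex 0.519 3.724 -2.904
endloop
endfacet
facet normal 0.610 0.379 -0.696
outer loop
vertex 2.064 3.711 -1.557
vertex 2.551 1.87 -2.132
vertex 0.519 3.724 -2.904
endloop
endfacet
facet normal -0.244 0.925 0.289
outer loop
vertex 0.519 3.724 -2.904
vertex 1.174 3.158 -0.54
vertex 2.064 3.711 -1.557
endloop
endfacet
facet normal 0.754 -0.006 0.657
outer loop
vertex 2.064 3.711 -1.557
vertex 1.661 1.316 -1.116
vertex 2.551 1.87 -2.132
endloop
endfacet
facet normal 0.754 -0.006 0.657
outer loop
vertex 1.174 3.158 -0.54
vertex 1.661 1.316 -1.116
vertex 2.064 3.711 -1.557
endloop
endfacet

endsolid


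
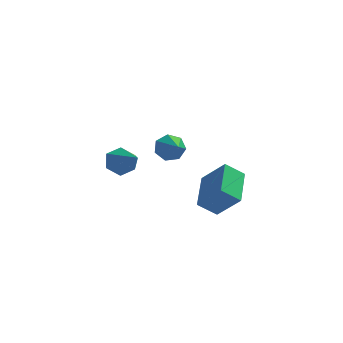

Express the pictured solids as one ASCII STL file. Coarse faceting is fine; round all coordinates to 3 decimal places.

solid 
facet normal -0.444 0.786 -0.430
outer loop
vertex -0.99 4.68 -3.378
vertex -1.445 4.173 -3.835
vertex -1.612 4.483 -3.095
endloop
endfacet
facet normal 0.390 0.086 0.917
outer loop
vertex -0.99 4.68 -3.378
vertex -1.612 4.483 -3.095
vertex -0.875 3.167 -3.285
endloop
endfacet
facet normal -0.445 0.786 -0.430
outer loop
vertex -1.612 4.483 -3.095
vertex -1.445 4.173 -3.835
vertex -2.108 4.052 -3.369
endloop
endfacet
facet normal -0.265 -0.281 0.922
outer loop
vertex -1.612 4.483 -3.095
vertex -2.108 4.052 -3.369
vertex -0.875 3.167 -3.285
endloop
endfacet
facet normal -0.445 0.786 -0.429
outer loop
vertex -2.108 4.052 -3.369
vertex -1.445 4.173 -3.835
vertex -2.104 3.713 -3.994
endloop
endfacet
facet normal -0.553 -0.734 0.394
outer loop
vertex -2.108 4.052 -3.369
vertex -2.104 3.713 -3.994
vertex -0.875 3.167 -3.285
endloop
endfacet
facet normal -0.445 0.786 -0.430
outer loop
vertex -2.104 3.713 -3.994
vertex -1.445 4.173 -3.835
vertex -1.604 3.72 -4.499
endloop
endfacet
facet normal -0.258 -0.928 -0.268
outer loop
vertex -2.104 3.713 -3.994
vertex -1.604 3.72 -4.499
vertex -0.875 3.167 -3.285
endloop
endfacet
facet normal -0.445 0.786 -0.430
outer loop
vertex -1.604 3.72 -4.499
vertex -1.445 4.173 -3.835
vertex -0.983 4.068 -4.505
endloop
endfacet
facet normal 0.398 -0.721 -0.567
outer loop
vertex -1.604 3.72 -4.499
vertex -0.983 4.068 -4.505
vertex -0.875 3.167 -3.285
endloop
endfacet
facet normal -0.444 0.786 -0.430
outer loop
vertex -0.983 4.068 -4.505
vertex -1.445 4.173 -3.835
vertex -0.71 4.495 -4.006
endloop
endfacet
facet normal 0.923 -0.266 -0.278
outer loop
vertex -0.983 4.068 -4.505
vertex -0.71 4.495 -4.006
vertex -0.875 3.167 -3.285
endloop
endfacet
facet normal -0.444 0.786 -0.430
outer loop
vertex -0.71 4.495 -4.006
vertex -1.445 4.173 -3.835
vertex -0.99 4.68 -3.378
endloop
endfacet
facet normal 0.919 0.093 0.382
outer loop
vertex -0.71 4.495 -4.006
vertex -0.99 4.68 -3.378
vertex -0.875 3.167 -3.285
endloop
endfacet
facet normal -0.548 0.679 -0.488
outer loop
vertex -2.769 2.033 -4.37
vertex -3.417 1.892 -3.838
vertex -2.84 2.489 -3.656
endloop
endfacet
facet normal 0.973 0.225 -0.047
outer loop
vertex -2.769 2.033 -4.37
vertex -2.84 2.489 -3.656
vertex -2.363 0.588 -2.902
endloop
endfacet
facet normal -0.549 0.679 -0.488
outer loop
vertex -2.84 2.489 -3.656
vertex -3.417 1.892 -3.838
vertex -3.488 2.347 -3.125
endloop
endfacet
facet normal 0.516 0.425 0.744
outer loop
vertex -2.84 2.489 -3.656
vertex -3.488 2.347 -3.125
vertex -2.363 0.588 -2.902
endloop
endfacet
facet normal -0.549 0.679 -0.488
outer loop
vertex -3.488 2.347 -3.125
vertex -3.417 1.892 -3.838
vertex -4.065 1.75 -3.307
endloop
endfacet
facet normal -0.259 -0.044 0.965
outer loop
vertex -3.488 2.347 -3.125
vertex -4.065 1.75 -3.307
vertex -2.363 0.588 -2.902
endloop
endfacet
facet normal -0.549 0.679 -0.488
outer loop
vertex -4.065 1.75 -3.307
vertex -3.417 1.892 -3.838
vertex -3.994 1.294 -4.021
endloop
endfacet
facet normal -0.580 -0.711 0.397
outer loop
vertex -4.065 1.75 -3.307
vertex -3.994 1.294 -4.021
vertex -2.363 0.588 -2.902
endloop
endfacet
facet normal -0.549 0.679 -0.488
outer loop
vertex -3.994 1.294 -4.021
vertex -3.417 1.892 -3.838
vertex -3.346 1.436 -4.552
endloop
endfacet
facet normal -0.124 -0.911 -0.394
outer loop
vertex -3.994 1.294 -4.021
vertex -3.346 1.436 -4.552
vertex -2.363 0.588 -2.902
endloop
endfacet
facet normal -0.548 0.679 -0.488
outer loop
vertex -3.346 1.436 -4.552
vertex -3.417 1.892 -3.838
vertex -2.769 2.033 -4.37
endloop
endfacet
facet normal 0.652 -0.442 -0.616
outer loop
vertex -3.346 1.436 -4.552
vertex -2.769 2.033 -4.37
vertex -2.363 0.588 -2.902
endloop
endfacet
facet normal -0.666 0.239 -0.706
outer loop
vertex 0.866 -2.639 -4.063
vertex 0.792 -0.721 -3.343
vertex 1.722 -2.341 -4.77
endloop
endfacet
facet normal 0.036 -0.936 -0.351
outer loop
vertex 2.828 -2.739 -3.597
vertex 0.866 -2.639 -4.063
vertex 1.722 -2.341 -4.77
endloop
endfacet
facet normal -0.666 0.239 -0.706
outer loop
vertex 1.722 -2.341 -4.77
vertex 0.792 -0.721 -3.343
vertex 1.648 -0.423 -4.05
endloop
endfacet
facet normal 0.745 0.259 -0.614
outer loop
vertex 1.648 -0.423 -4.05
vertex 2.828 -2.739 -3.597
vertex 1.722 -2.341 -4.77
endloop
endfacet
facet normal -0.745 -0.259 0.614
outer loop
vertex 0.866 -2.639 -4.063
vertex 1.898 -1.119 -2.17
vertex 0.792 -0.721 -3.343
endloop
endfacet
facet normal 0.036 -0.936 -0.351
outer loop
vertex 1.972 -3.037 -2.89
vertex 0.866 -2.639 -4.063
vertex 2.828 -2.739 -3.597
endloop
endfacet
facet normal -0.745 -0.259 0.614
outer loop
vertex 1.972 -3.037 -2.89
vertex 1.898 -1.119 -2.17
vertex 0.866 -2.639 -4.063
endloop
endfacet
facet normal -0.036 0.936 0.351
outer loop
vertex 0.792 -0.721 -3.343
vertex 1.898 -1.119 -2.17
vertex 1.648 -0.423 -4.05
endloop
endfacet
facet normal 0.745 0.259 -0.614
outer loop
vertex 2.754 -0.821 -2.877
vertex 2.828 -2.739 -3.597
vertex 1.648 -0.423 -4.05
endloop
endfacet
facet normal -0.036 0.936 0.351
outer loop
vertex 1.648 -0.423 -4.05
vertex 1.898 -1.119 -2.17
vertex 2.754 -0.821 -2.877
endloop
endfacet
facet normal 0.666 -0.239 0.706
outer loop
vertex 2.754 -0.821 -2.877
vertex 1.972 -3.037 -2.89
vertex 2.828 -2.739 -3.597
endloop
endfacet
facet normal 0.666 -0.239 0.706
outer loop
vertex 1.898 -1.119 -2.17
vertex 1.972 -3.037 -2.89
vertex 2.754 -0.821 -2.877
endloop
endfacet

endsolid


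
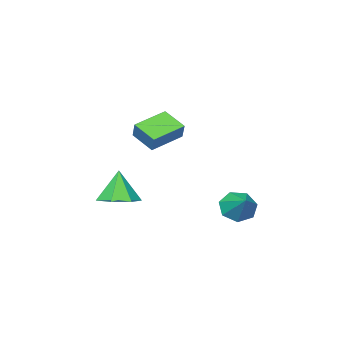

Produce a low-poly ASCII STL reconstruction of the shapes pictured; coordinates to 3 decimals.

solid 
facet normal 0.210 0.192 -0.959
outer loop
vertex -1.057 -2.785 -2.598
vertex -1.907 -3.272 -2.881
vertex -1.784 -2.285 -2.657
endloop
endfacet
facet normal 0.361 0.608 0.708
outer loop
vertex -1.057 -2.785 -2.598
vertex -1.784 -2.285 -2.657
vertex -2.253 -3.588 -1.299
endloop
endfacet
facet normal 0.210 0.191 -0.959
outer loop
vertex -1.784 -2.285 -2.657
vertex -1.907 -3.272 -2.881
vertex -2.604 -2.528 -2.885
endloop
endfacet
facet normal -0.375 0.730 0.571
outer loop
vertex -1.784 -2.285 -2.657
vertex -2.604 -2.528 -2.885
vertex -2.253 -3.588 -1.299
endloop
endfacet
facet normal 0.210 0.191 -0.959
outer loop
vertex -2.604 -2.528 -2.885
vertex -1.907 -3.272 -2.881
vertex -2.9 -3.331 -3.11
endloop
endfacet
facet normal -0.905 0.234 0.356
outer loop
vertex -2.604 -2.528 -2.885
vertex -2.9 -3.331 -3.11
vertex -2.253 -3.588 -1.299
endloop
endfacet
facet normal 0.210 0.191 -0.959
outer loop
vertex -2.9 -3.331 -3.11
vertex -1.907 -3.272 -2.881
vertex -2.447 -4.09 -3.162
endloop
endfacet
facet normal -0.830 -0.511 0.224
outer loop
vertex -2.9 -3.331 -3.11
vertex -2.447 -4.09 -3.162
vertex -2.253 -3.588 -1.299
endloop
endfacet
facet normal 0.209 0.191 -0.959
outer loop
vertex -2.447 -4.09 -3.162
vertex -1.907 -3.272 -2.881
vertex -1.588 -4.233 -3.003
endloop
endfacet
facet normal -0.207 -0.939 0.275
outer loop
vertex -2.447 -4.09 -3.162
vertex -1.588 -4.233 -3.003
vertex -2.253 -3.588 -1.299
endloop
endfacet
facet normal 0.210 0.191 -0.959
outer loop
vertex -1.588 -4.233 -3.003
vertex -1.907 -3.272 -2.881
vertex -0.97 -3.652 -2.752
endloop
endfacet
facet normal 0.496 -0.730 0.470
outer loop
vertex -1.588 -4.233 -3.003
vertex -0.97 -3.652 -2.752
vertex -2.253 -3.588 -1.299
endloop
endfacet
facet normal 0.210 0.191 -0.959
outer loop
vertex -0.97 -3.652 -2.752
vertex -1.907 -3.272 -2.881
vertex -1.057 -2.785 -2.598
endloop
endfacet
facet normal 0.748 -0.043 0.662
outer loop
vertex -0.97 -3.652 -2.752
vertex -1.057 -2.785 -2.598
vertex -2.253 -3.588 -1.299
endloop
endfacet
facet normal -0.410 -0.709 -0.574
outer loop
vertex -3.695 2.15 -3.068
vertex -4.066 1.81 -2.383
vertex -4.367 2.408 -2.906
endloop
endfacet
facet normal 0.232 0.874 -0.427
outer loop
vertex -3.695 2.15 -3.068
vertex -4.367 2.408 -2.906
vertex -3.474 2.83 -1.557
endloop
endfacet
facet normal -0.411 -0.709 -0.574
outer loop
vertex -4.367 2.408 -2.906
vertex -4.066 1.81 -2.383
vertex -4.812 2.216 -2.35
endloop
endfacet
facet normal -0.410 0.912 -0.014
outer loop
vertex -4.367 2.408 -2.906
vertex -4.812 2.216 -2.35
vertex -3.474 2.83 -1.557
endloop
endfacet
facet normal -0.411 -0.708 -0.574
outer loop
vertex -4.812 2.216 -2.35
vertex -4.066 1.81 -2.383
vertex -4.695 1.718 -1.819
endloop
endfacet
facet normal -0.600 0.514 0.614
outer loop
vertex -4.812 2.216 -2.35
vertex -4.695 1.718 -1.819
vertex -3.474 2.83 -1.557
endloop
endfacet
facet normal -0.411 -0.708 -0.574
outer loop
vertex -4.695 1.718 -1.819
vertex -4.066 1.81 -2.383
vertex -4.105 1.289 -1.712
endloop
endfacet
facet normal -0.192 -0.020 0.981
outer loop
vertex -4.695 1.718 -1.819
vertex -4.105 1.289 -1.712
vertex -3.474 2.83 -1.557
endloop
endfacet
facet normal -0.412 -0.708 -0.574
outer loop
vertex -4.105 1.289 -1.712
vertex -4.066 1.81 -2.383
vertex -3.485 1.252 -2.111
endloop
endfacet
facet normal 0.506 -0.289 0.813
outer loop
vertex -4.105 1.289 -1.712
vertex -3.485 1.252 -2.111
vertex -3.474 2.83 -1.557
endloop
endfacet
facet normal -0.411 -0.708 -0.574
outer loop
vertex -3.485 1.252 -2.111
vertex -4.066 1.81 -2.383
vertex -3.303 1.635 -2.714
endloop
endfacet
facet normal 0.968 -0.089 0.235
outer loop
vertex -3.485 1.252 -2.111
vertex -3.303 1.635 -2.714
vertex -3.474 2.83 -1.557
endloop
endfacet
facet normal -0.411 -0.708 -0.574
outer loop
vertex -3.303 1.635 -2.714
vertex -4.066 1.81 -2.383
vertex -3.695 2.15 -3.068
endloop
endfacet
facet normal 0.847 0.427 -0.316
outer loop
vertex -3.303 1.635 -2.714
vertex -3.695 2.15 -3.068
vertex -3.474 2.83 -1.557
endloop
endfacet
facet normal -0.282 -0.438 -0.854
outer loop
vertex -2.256 -2.692 1.036
vertex -3.867 -2.513 1.476
vertex -2.286 -1.541 0.455
endloop
endfacet
facet normal 0.959 -0.107 -0.261
outer loop
vertex -2.033 -1.147 1.224
vertex -2.256 -2.692 1.036
vertex -2.286 -1.541 0.455
endloop
endfacet
facet normal -0.282 -0.438 -0.854
outer loop
vertex -2.286 -1.541 0.455
vertex -3.867 -2.513 1.476
vertex -3.898 -1.362 0.896
endloop
endfacet
facet normal -0.024 0.893 -0.450
outer loop
vertex -3.898 -1.362 0.896
vertex -2.033 -1.147 1.224
vertex -2.286 -1.541 0.455
endloop
endfacet
facet normal 0.024 -0.893 0.450
outer loop
vertex -2.256 -2.692 1.036
vertex -3.614 -2.119 2.245
vertex -3.867 -2.513 1.476
endloop
endfacet
facet normal 0.959 -0.106 -0.263
outer loop
vertex -2.002 -2.298 1.804
vertex -2.256 -2.692 1.036
vertex -2.033 -1.147 1.224
endloop
endfacet
facet normal 0.024 -0.893 0.450
outer loop
vertex -2.002 -2.298 1.804
vertex -3.614 -2.119 2.245
vertex -2.256 -2.692 1.036
endloop
endfacet
facet normal -0.959 0.106 0.261
outer loop
vertex -3.867 -2.513 1.476
vertex -3.614 -2.119 2.245
vertex -3.898 -1.362 0.896
endloop
endfacet
facet normal -0.024 0.893 -0.450
outer loop
vertex -3.644 -0.968 1.664
vertex -2.033 -1.147 1.224
vertex -3.898 -1.362 0.896
endloop
endfacet
facet normal -0.959 0.107 0.262
outer loop
vertex -3.898 -1.362 0.896
vertex -3.614 -2.119 2.245
vertex -3.644 -0.968 1.664
endloop
endfacet
facet normal 0.282 0.438 0.854
outer loop
vertex -3.644 -0.968 1.664
vertex -2.002 -2.298 1.804
vertex -2.033 -1.147 1.224
endloop
endfacet
facet normal 0.282 0.438 0.853
outer loop
vertex -3.614 -2.119 2.245
vertex -2.002 -2.298 1.804
vertex -3.644 -0.968 1.664
endloop
endfacet

endsolid


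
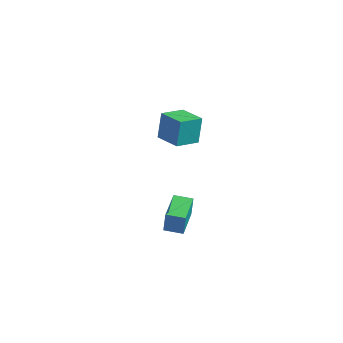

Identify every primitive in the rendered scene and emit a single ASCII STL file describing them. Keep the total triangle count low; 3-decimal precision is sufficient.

solid 
facet normal -0.984 -0.175 0.045
outer loop
vertex 0.882 -3.599 4.399
vertex 0.523 -1.689 3.971
vertex 0.875 -3.856 3.258
endloop
endfacet
facet normal 0.181 -0.960 0.215
outer loop
vertex 1.917 -3.671 3.209
vertex 0.882 -3.599 4.399
vertex 0.875 -3.856 3.258
endloop
endfacet
facet normal -0.983 -0.175 0.046
outer loop
vertex 0.875 -3.856 3.258
vertex 0.523 -1.689 3.971
vertex 0.515 -1.946 2.83
endloop
endfacet
facet normal -0.007 -0.220 -0.976
outer loop
vertex 0.515 -1.946 2.83
vertex 1.917 -3.671 3.209
vertex 0.875 -3.856 3.258
endloop
endfacet
facet normal 0.007 0.220 0.976
outer loop
vertex 0.882 -3.599 4.399
vertex 1.565 -1.504 3.922
vertex 0.523 -1.689 3.971
endloop
endfacet
facet normal 0.180 -0.960 0.215
outer loop
vertex 1.925 -3.414 4.35
vertex 0.882 -3.599 4.399
vertex 1.917 -3.671 3.209
endloop
endfacet
facet normal 0.007 0.220 0.976
outer loop
vertex 1.925 -3.414 4.35
vertex 1.565 -1.504 3.922
vertex 0.882 -3.599 4.399
endloop
endfacet
facet normal -0.181 0.960 -0.215
outer loop
vertex 0.523 -1.689 3.971
vertex 1.565 -1.504 3.922
vertex 0.515 -1.946 2.83
endloop
endfacet
facet normal -0.007 -0.220 -0.976
outer loop
vertex 1.558 -1.761 2.781
vertex 1.917 -3.671 3.209
vertex 0.515 -1.946 2.83
endloop
endfacet
facet normal -0.180 0.960 -0.215
outer loop
vertex 0.515 -1.946 2.83
vertex 1.565 -1.504 3.922
vertex 1.558 -1.761 2.781
endloop
endfacet
facet normal 0.984 0.175 -0.046
outer loop
vertex 1.558 -1.761 2.781
vertex 1.925 -3.414 4.35
vertex 1.917 -3.671 3.209
endloop
endfacet
facet normal 0.983 0.175 -0.045
outer loop
vertex 1.565 -1.504 3.922
vertex 1.925 -3.414 4.35
vertex 1.558 -1.761 2.781
endloop
endfacet
facet normal -0.875 0.411 -0.257
outer loop
vertex -2.564 3.849 4.609
vertex -1.803 5.108 4.031
vertex -2.474 3.117 3.133
endloop
endfacet
facet normal -0.481 -0.797 0.366
outer loop
vertex -1.057 2.452 3.549
vertex -2.564 3.849 4.609
vertex -2.474 3.117 3.133
endloop
endfacet
facet normal -0.875 0.411 -0.257
outer loop
vertex -2.474 3.117 3.133
vertex -1.803 5.108 4.031
vertex -1.713 4.376 2.555
endloop
endfacet
facet normal 0.054 -0.444 -0.895
outer loop
vertex -1.713 4.376 2.555
vertex -1.057 2.452 3.549
vertex -2.474 3.117 3.133
endloop
endfacet
facet normal -0.054 0.444 0.895
outer loop
vertex -2.564 3.849 4.609
vertex -0.386 4.443 4.447
vertex -1.803 5.108 4.031
endloop
endfacet
facet normal -0.481 -0.797 0.366
outer loop
vertex -1.147 3.184 5.025
vertex -2.564 3.849 4.609
vertex -1.057 2.452 3.549
endloop
endfacet
facet normal -0.054 0.444 0.895
outer loop
vertex -1.147 3.184 5.025
vertex -0.386 4.443 4.447
vertex -2.564 3.849 4.609
endloop
endfacet
facet normal 0.481 0.797 -0.366
outer loop
vertex -1.803 5.108 4.031
vertex -0.386 4.443 4.447
vertex -1.713 4.376 2.555
endloop
endfacet
facet normal 0.054 -0.444 -0.895
outer loop
vertex -0.296 3.711 2.971
vertex -1.057 2.452 3.549
vertex -1.713 4.376 2.555
endloop
endfacet
facet normal 0.481 0.797 -0.366
outer loop
vertex -1.713 4.376 2.555
vertex -0.386 4.443 4.447
vertex -0.296 3.711 2.971
endloop
endfacet
facet normal 0.875 -0.411 0.257
outer loop
vertex -0.296 3.711 2.971
vertex -1.147 3.184 5.025
vertex -1.057 2.452 3.549
endloop
endfacet
facet normal 0.875 -0.411 0.257
outer loop
vertex -0.386 4.443 4.447
vertex -1.147 3.184 5.025
vertex -0.296 3.711 2.971
endloop
endfacet

endsolid


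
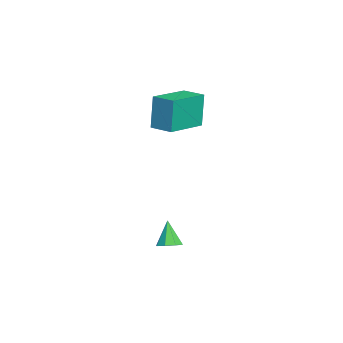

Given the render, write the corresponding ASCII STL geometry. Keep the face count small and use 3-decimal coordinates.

solid 
facet normal 0.466 0.080 -0.881
outer loop
vertex 3.544 1.33 -3.6
vertex 3.03 1.503 -3.856
vertex 3.487 1.785 -3.589
endloop
endfacet
facet normal 0.629 0.060 0.775
outer loop
vertex 3.544 1.33 -3.6
vertex 3.487 1.785 -3.589
vertex 2.41 1.397 -2.684
endloop
endfacet
facet normal 0.465 0.081 -0.881
outer loop
vertex 3.487 1.785 -3.589
vertex 3.03 1.503 -3.856
vertex 3.162 2.075 -3.734
endloop
endfacet
facet normal 0.312 0.681 0.663
outer loop
vertex 3.487 1.785 -3.589
vertex 3.162 2.075 -3.734
vertex 2.41 1.397 -2.684
endloop
endfacet
facet normal 0.467 0.080 -0.881
outer loop
vertex 3.162 2.075 -3.734
vertex 3.03 1.503 -3.856
vertex 2.76 2.03 -3.951
endloop
endfacet
facet normal -0.294 0.885 0.361
outer loop
vertex 3.162 2.075 -3.734
vertex 2.76 2.03 -3.951
vertex 2.41 1.397 -2.684
endloop
endfacet
facet normal 0.466 0.080 -0.881
outer loop
vertex 2.76 2.03 -3.951
vertex 3.03 1.503 -3.856
vertex 2.516 1.676 -4.112
endloop
endfacet
facet normal -0.832 0.553 0.046
outer loop
vertex 2.76 2.03 -3.951
vertex 2.516 1.676 -4.112
vertex 2.41 1.397 -2.684
endloop
endfacet
facet normal 0.466 0.080 -0.881
outer loop
vertex 2.516 1.676 -4.112
vertex 3.03 1.503 -3.856
vertex 2.573 1.221 -4.123
endloop
endfacet
facet normal -0.988 -0.121 -0.097
outer loop
vertex 2.516 1.676 -4.112
vertex 2.573 1.221 -4.123
vertex 2.41 1.397 -2.684
endloop
endfacet
facet normal 0.466 0.080 -0.881
outer loop
vertex 2.573 1.221 -4.123
vertex 3.03 1.503 -3.856
vertex 2.897 0.93 -3.978
endloop
endfacet
facet normal -0.672 -0.741 0.015
outer loop
vertex 2.573 1.221 -4.123
vertex 2.897 0.93 -3.978
vertex 2.41 1.397 -2.684
endloop
endfacet
facet normal 0.466 0.080 -0.881
outer loop
vertex 2.897 0.93 -3.978
vertex 3.03 1.503 -3.856
vertex 3.3 0.976 -3.761
endloop
endfacet
facet normal -0.063 -0.946 0.318
outer loop
vertex 2.897 0.93 -3.978
vertex 3.3 0.976 -3.761
vertex 2.41 1.397 -2.684
endloop
endfacet
facet normal 0.466 0.080 -0.881
outer loop
vertex 3.3 0.976 -3.761
vertex 3.03 1.503 -3.856
vertex 3.544 1.33 -3.6
endloop
endfacet
facet normal 0.474 -0.614 0.631
outer loop
vertex 3.3 0.976 -3.761
vertex 3.544 1.33 -3.6
vertex 2.41 1.397 -2.684
endloop
endfacet
facet normal -0.772 0.614 -0.161
outer loop
vertex -2.89 1.929 2.768
vertex -2.173 2.85 2.842
vertex -2.592 1.839 0.995
endloop
endfacet
facet normal -0.613 -0.787 -0.063
outer loop
vertex -0.947 0.53 1.338
vertex -2.89 1.929 2.768
vertex -2.592 1.839 0.995
endloop
endfacet
facet normal -0.772 0.614 -0.161
outer loop
vertex -2.592 1.839 0.995
vertex -2.173 2.85 2.842
vertex -1.875 2.76 1.069
endloop
endfacet
facet normal 0.166 -0.050 -0.985
outer loop
vertex -1.875 2.76 1.069
vertex -0.947 0.53 1.338
vertex -2.592 1.839 0.995
endloop
endfacet
facet normal -0.166 0.050 0.985
outer loop
vertex -2.89 1.929 2.768
vertex -0.528 1.541 3.185
vertex -2.173 2.85 2.842
endloop
endfacet
facet normal -0.613 -0.787 -0.063
outer loop
vertex -1.245 0.62 3.111
vertex -2.89 1.929 2.768
vertex -0.947 0.53 1.338
endloop
endfacet
facet normal -0.166 0.050 0.985
outer loop
vertex -1.245 0.62 3.111
vertex -0.528 1.541 3.185
vertex -2.89 1.929 2.768
endloop
endfacet
facet normal 0.613 0.787 0.063
outer loop
vertex -2.173 2.85 2.842
vertex -0.528 1.541 3.185
vertex -1.875 2.76 1.069
endloop
endfacet
facet normal 0.166 -0.050 -0.985
outer loop
vertex -0.23 1.451 1.412
vertex -0.947 0.53 1.338
vertex -1.875 2.76 1.069
endloop
endfacet
facet normal 0.613 0.787 0.063
outer loop
vertex -1.875 2.76 1.069
vertex -0.528 1.541 3.185
vertex -0.23 1.451 1.412
endloop
endfacet
facet normal 0.772 -0.614 0.161
outer loop
vertex -0.23 1.451 1.412
vertex -1.245 0.62 3.111
vertex -0.947 0.53 1.338
endloop
endfacet
facet normal 0.772 -0.614 0.161
outer loop
vertex -0.528 1.541 3.185
vertex -1.245 0.62 3.111
vertex -0.23 1.451 1.412
endloop
endfacet

endsolid


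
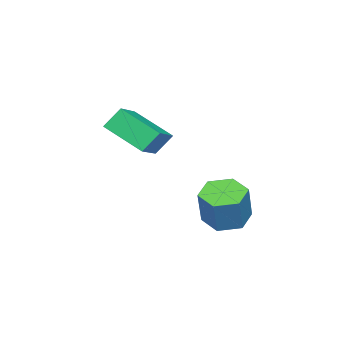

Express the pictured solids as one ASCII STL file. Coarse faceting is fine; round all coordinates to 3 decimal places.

solid 
facet normal -0.417 0.453 0.788
outer loop
vertex 1.578 -2.277 3.579
vertex 1.693 -0.555 2.65
vertex 0.172 -2.512 2.969
endloop
endfacet
facet normal -0.059 -0.879 0.473
outer loop
vertex 0.627 -3.005 2.11
vertex 1.578 -2.277 3.579
vertex 0.172 -2.512 2.969
endloop
endfacet
facet normal -0.417 0.453 0.788
outer loop
vertex 0.172 -2.512 2.969
vertex 1.693 -0.555 2.65
vertex 0.287 -0.79 2.04
endloop
endfacet
facet normal -0.907 -0.152 -0.393
outer loop
vertex 0.287 -0.79 2.04
vertex 0.627 -3.005 2.11
vertex 0.172 -2.512 2.969
endloop
endfacet
facet normal 0.907 0.152 0.393
outer loop
vertex 1.578 -2.277 3.579
vertex 2.148 -1.048 1.791
vertex 1.693 -0.555 2.65
endloop
endfacet
facet normal -0.059 -0.879 0.473
outer loop
vertex 2.033 -2.77 2.72
vertex 1.578 -2.277 3.579
vertex 0.627 -3.005 2.11
endloop
endfacet
facet normal 0.907 0.152 0.393
outer loop
vertex 2.033 -2.77 2.72
vertex 2.148 -1.048 1.791
vertex 1.578 -2.277 3.579
endloop
endfacet
facet normal 0.059 0.879 -0.473
outer loop
vertex 1.693 -0.555 2.65
vertex 2.148 -1.048 1.791
vertex 0.287 -0.79 2.04
endloop
endfacet
facet normal -0.907 -0.152 -0.393
outer loop
vertex 0.742 -1.283 1.181
vertex 0.627 -3.005 2.11
vertex 0.287 -0.79 2.04
endloop
endfacet
facet normal 0.059 0.879 -0.473
outer loop
vertex 0.287 -0.79 2.04
vertex 2.148 -1.048 1.791
vertex 0.742 -1.283 1.181
endloop
endfacet
facet normal 0.417 -0.453 -0.788
outer loop
vertex 0.742 -1.283 1.181
vertex 2.033 -2.77 2.72
vertex 0.627 -3.005 2.11
endloop
endfacet
facet normal 0.417 -0.453 -0.788
outer loop
vertex 2.148 -1.048 1.791
vertex 2.033 -2.77 2.72
vertex 0.742 -1.283 1.181
endloop
endfacet
facet normal -0.404 -0.120 -0.907
outer loop
vertex 2.349 2.168 -1.53
vertex 1.503 2.12 -1.147
vertex 1.849 2.942 -1.41
endloop
endfacet
facet normal 0.740 0.540 -0.400
outer loop
vertex 2.349 2.168 -1.53
vertex 1.849 2.942 -1.41
vertex 3.023 2.367 -0.015
endloop
endfacet
facet normal 0.740 0.540 -0.401
outer loop
vertex 3.023 2.367 -0.015
vertex 1.849 2.942 -1.41
vertex 2.523 3.142 0.105
endloop
endfacet
facet normal 0.403 0.120 0.907
outer loop
vertex 3.023 2.367 -0.015
vertex 2.523 3.142 0.105
vertex 2.177 2.32 0.367
endloop
endfacet
facet normal -0.404 -0.120 -0.907
outer loop
vertex 1.849 2.942 -1.41
vertex 1.503 2.12 -1.147
vertex 1.003 2.895 -1.027
endloop
endfacet
facet normal -0.095 0.992 -0.089
outer loop
vertex 1.849 2.942 -1.41
vertex 1.003 2.895 -1.027
vertex 2.523 3.142 0.105
endloop
endfacet
facet normal -0.095 0.992 -0.089
outer loop
vertex 2.523 3.142 0.105
vertex 1.003 2.895 -1.027
vertex 1.677 3.095 0.488
endloop
endfacet
facet normal 0.404 0.119 0.907
outer loop
vertex 2.523 3.142 0.105
vertex 1.677 3.095 0.488
vertex 2.177 2.32 0.367
endloop
endfacet
facet normal -0.403 -0.120 -0.907
outer loop
vertex 1.003 2.895 -1.027
vertex 1.503 2.12 -1.147
vertex 0.657 2.073 -0.765
endloop
endfacet
facet normal -0.836 0.451 0.312
outer loop
vertex 1.003 2.895 -1.027
vertex 0.657 2.073 -0.765
vertex 1.677 3.095 0.488
endloop
endfacet
facet normal -0.836 0.451 0.313
outer loop
vertex 1.677 3.095 0.488
vertex 0.657 2.073 -0.765
vertex 1.331 2.272 0.75
endloop
endfacet
facet normal 0.404 0.119 0.907
outer loop
vertex 1.677 3.095 0.488
vertex 1.331 2.272 0.75
vertex 2.177 2.32 0.367
endloop
endfacet
facet normal -0.403 -0.120 -0.907
outer loop
vertex 0.657 2.073 -0.765
vertex 1.503 2.12 -1.147
vertex 1.157 1.298 -0.885
endloop
endfacet
facet normal -0.741 -0.540 0.400
outer loop
vertex 0.657 2.073 -0.765
vertex 1.157 1.298 -0.885
vertex 1.331 2.272 0.75
endloop
endfacet
facet normal -0.740 -0.540 0.401
outer loop
vertex 1.331 2.272 0.75
vertex 1.157 1.298 -0.885
vertex 1.831 1.498 0.63
endloop
endfacet
facet normal 0.404 0.120 0.907
outer loop
vertex 1.331 2.272 0.75
vertex 1.831 1.498 0.63
vertex 2.177 2.32 0.367
endloop
endfacet
facet normal -0.404 -0.119 -0.907
outer loop
vertex 1.157 1.298 -0.885
vertex 1.503 2.12 -1.147
vertex 2.003 1.345 -1.268
endloop
endfacet
facet normal 0.095 -0.992 0.089
outer loop
vertex 1.157 1.298 -0.885
vertex 2.003 1.345 -1.268
vertex 1.831 1.498 0.63
endloop
endfacet
facet normal 0.095 -0.992 0.089
outer loop
vertex 1.831 1.498 0.63
vertex 2.003 1.345 -1.268
vertex 2.677 1.545 0.247
endloop
endfacet
facet normal 0.404 0.120 0.907
outer loop
vertex 1.831 1.498 0.63
vertex 2.677 1.545 0.247
vertex 2.177 2.32 0.367
endloop
endfacet
facet normal -0.404 -0.119 -0.907
outer loop
vertex 2.003 1.345 -1.268
vertex 1.503 2.12 -1.147
vertex 2.349 2.168 -1.53
endloop
endfacet
facet normal 0.836 -0.451 -0.312
outer loop
vertex 2.003 1.345 -1.268
vertex 2.349 2.168 -1.53
vertex 2.677 1.545 0.247
endloop
endfacet
facet normal 0.836 -0.451 -0.313
outer loop
vertex 2.677 1.545 0.247
vertex 2.349 2.168 -1.53
vertex 3.023 2.367 -0.015
endloop
endfacet
facet normal 0.403 0.120 0.907
outer loop
vertex 2.677 1.545 0.247
vertex 3.023 2.367 -0.015
vertex 2.177 2.32 0.367
endloop
endfacet

endsolid


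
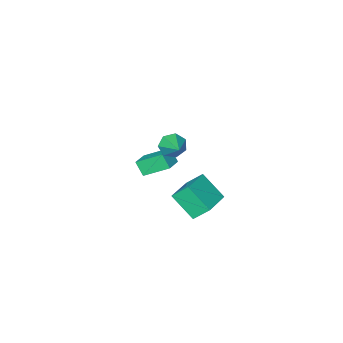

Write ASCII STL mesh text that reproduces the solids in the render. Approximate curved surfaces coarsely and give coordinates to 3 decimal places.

solid 
facet normal -0.330 -0.832 -0.445
outer loop
vertex 3.409 0.312 2.834
vertex 3.063 0.806 2.167
vertex 3.885 0.446 2.23
endloop
endfacet
facet normal 0.792 -0.150 0.591
outer loop
vertex 3.409 0.312 2.834
vertex 3.885 0.446 2.23
vertex 3.677 2.354 2.993
endloop
endfacet
facet normal -0.331 -0.833 -0.445
outer loop
vertex 3.885 0.446 2.23
vertex 3.063 0.806 2.167
vertex 3.742 0.851 1.578
endloop
endfacet
facet normal 0.981 0.155 -0.119
outer loop
vertex 3.885 0.446 2.23
vertex 3.742 0.851 1.578
vertex 3.677 2.354 2.993
endloop
endfacet
facet normal -0.330 -0.833 -0.444
outer loop
vertex 3.742 0.851 1.578
vertex 3.063 0.806 2.167
vertex 3.087 1.222 1.369
endloop
endfacet
facet normal 0.530 0.593 -0.606
outer loop
vertex 3.742 0.851 1.578
vertex 3.087 1.222 1.369
vertex 3.677 2.354 2.993
endloop
endfacet
facet normal -0.330 -0.833 -0.444
outer loop
vertex 3.087 1.222 1.369
vertex 3.063 0.806 2.167
vertex 2.414 1.28 1.761
endloop
endfacet
facet normal -0.221 0.836 -0.503
outer loop
vertex 3.087 1.222 1.369
vertex 2.414 1.28 1.761
vertex 3.677 2.354 2.993
endloop
endfacet
facet normal -0.329 -0.833 -0.445
outer loop
vertex 2.414 1.28 1.761
vertex 3.063 0.806 2.167
vertex 2.23 0.98 2.458
endloop
endfacet
facet normal -0.706 0.699 0.114
outer loop
vertex 2.414 1.28 1.761
vertex 2.23 0.98 2.458
vertex 3.677 2.354 2.993
endloop
endfacet
facet normal -0.329 -0.833 -0.444
outer loop
vertex 2.23 0.98 2.458
vertex 3.063 0.806 2.167
vertex 2.673 0.55 2.936
endloop
endfacet
facet normal -0.560 0.287 0.777
outer loop
vertex 2.23 0.98 2.458
vertex 2.673 0.55 2.936
vertex 3.677 2.354 2.993
endloop
endfacet
facet normal -0.331 -0.832 -0.445
outer loop
vertex 2.673 0.55 2.936
vertex 3.063 0.806 2.167
vertex 3.409 0.312 2.834
endloop
endfacet
facet normal 0.108 -0.091 0.990
outer loop
vertex 2.673 0.55 2.936
vertex 3.409 0.312 2.834
vertex 3.677 2.354 2.993
endloop
endfacet
facet normal -0.802 -0.537 -0.263
outer loop
vertex 0.053 -3.786 -2.358
vertex -0.075 -3.126 -3.316
vertex 1.228 -5.041 -3.38
endloop
endfacet
facet normal 0.109 -0.564 0.818
outer loop
vertex 2.375 -4.274 -3.004
vertex 0.053 -3.786 -2.358
vertex 1.228 -5.041 -3.38
endloop
endfacet
facet normal -0.802 -0.537 -0.263
outer loop
vertex 1.228 -5.041 -3.38
vertex -0.075 -3.126 -3.316
vertex 1.101 -4.381 -4.338
endloop
endfacet
facet normal 0.587 -0.628 -0.511
outer loop
vertex 1.101 -4.381 -4.338
vertex 2.375 -4.274 -3.004
vertex 1.228 -5.041 -3.38
endloop
endfacet
facet normal -0.587 0.628 0.511
outer loop
vertex 0.053 -3.786 -2.358
vertex 1.072 -2.359 -2.94
vertex -0.075 -3.126 -3.316
endloop
endfacet
facet normal 0.109 -0.564 0.818
outer loop
vertex 1.199 -3.019 -1.982
vertex 0.053 -3.786 -2.358
vertex 2.375 -4.274 -3.004
endloop
endfacet
facet normal -0.588 0.628 0.510
outer loop
vertex 1.199 -3.019 -1.982
vertex 1.072 -2.359 -2.94
vertex 0.053 -3.786 -2.358
endloop
endfacet
facet normal -0.109 0.564 -0.818
outer loop
vertex -0.075 -3.126 -3.316
vertex 1.072 -2.359 -2.94
vertex 1.101 -4.381 -4.338
endloop
endfacet
facet normal 0.588 -0.628 -0.511
outer loop
vertex 2.247 -3.614 -3.962
vertex 2.375 -4.274 -3.004
vertex 1.101 -4.381 -4.338
endloop
endfacet
facet normal -0.109 0.564 -0.818
outer loop
vertex 1.101 -4.381 -4.338
vertex 1.072 -2.359 -2.94
vertex 2.247 -3.614 -3.962
endloop
endfacet
facet normal 0.802 0.537 0.263
outer loop
vertex 2.247 -3.614 -3.962
vertex 1.199 -3.019 -1.982
vertex 2.375 -4.274 -3.004
endloop
endfacet
facet normal 0.802 0.536 0.263
outer loop
vertex 1.072 -2.359 -2.94
vertex 1.199 -3.019 -1.982
vertex 2.247 -3.614 -3.962
endloop
endfacet
facet normal -0.463 0.526 0.713
outer loop
vertex 2.154 2.633 0.302
vertex 3.983 3.714 0.693
vertex 1.61 4.064 -1.106
endloop
endfacet
facet normal -0.847 -0.500 -0.181
outer loop
vertex 2.277 3.306 -2.133
vertex 2.154 2.633 0.302
vertex 1.61 4.064 -1.106
endloop
endfacet
facet normal -0.463 0.526 0.713
outer loop
vertex 1.61 4.064 -1.106
vertex 3.983 3.714 0.693
vertex 3.439 5.144 -0.716
endloop
endfacet
facet normal -0.262 0.688 -0.677
outer loop
vertex 3.439 5.144 -0.716
vertex 2.277 3.306 -2.133
vertex 1.61 4.064 -1.106
endloop
endfacet
facet normal 0.262 -0.688 0.677
outer loop
vertex 2.154 2.633 0.302
vertex 4.65 2.956 -0.334
vertex 3.983 3.714 0.693
endloop
endfacet
facet normal -0.847 -0.500 -0.181
outer loop
vertex 2.821 1.876 -0.724
vertex 2.154 2.633 0.302
vertex 2.277 3.306 -2.133
endloop
endfacet
facet normal 0.262 -0.688 0.677
outer loop
vertex 2.821 1.876 -0.724
vertex 4.65 2.956 -0.334
vertex 2.154 2.633 0.302
endloop
endfacet
facet normal 0.847 0.500 0.181
outer loop
vertex 3.983 3.714 0.693
vertex 4.65 2.956 -0.334
vertex 3.439 5.144 -0.716
endloop
endfacet
facet normal -0.262 0.688 -0.677
outer loop
vertex 4.106 4.387 -1.742
vertex 2.277 3.306 -2.133
vertex 3.439 5.144 -0.716
endloop
endfacet
facet normal 0.847 0.500 0.181
outer loop
vertex 3.439 5.144 -0.716
vertex 4.65 2.956 -0.334
vertex 4.106 4.387 -1.742
endloop
endfacet
facet normal 0.463 -0.526 -0.713
outer loop
vertex 4.106 4.387 -1.742
vertex 2.821 1.876 -0.724
vertex 2.277 3.306 -2.133
endloop
endfacet
facet normal 0.463 -0.526 -0.713
outer loop
vertex 4.65 2.956 -0.334
vertex 2.821 1.876 -0.724
vertex 4.106 4.387 -1.742
endloop
endfacet

endsolid
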